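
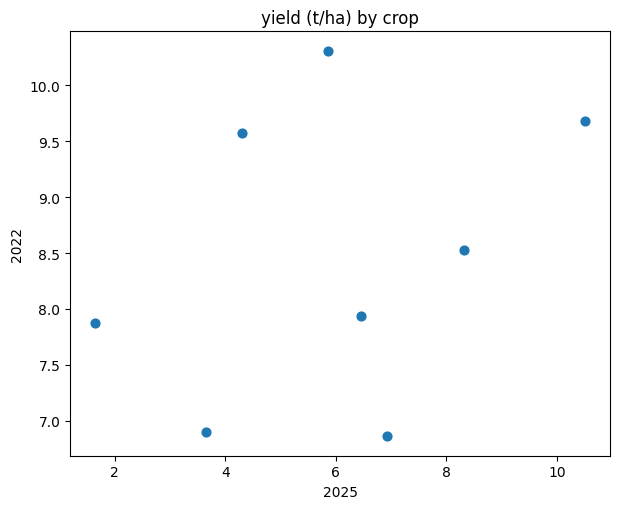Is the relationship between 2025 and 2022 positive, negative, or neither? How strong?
positive, weak

Points are positively correlated; weak (|r| ≈ 0.3).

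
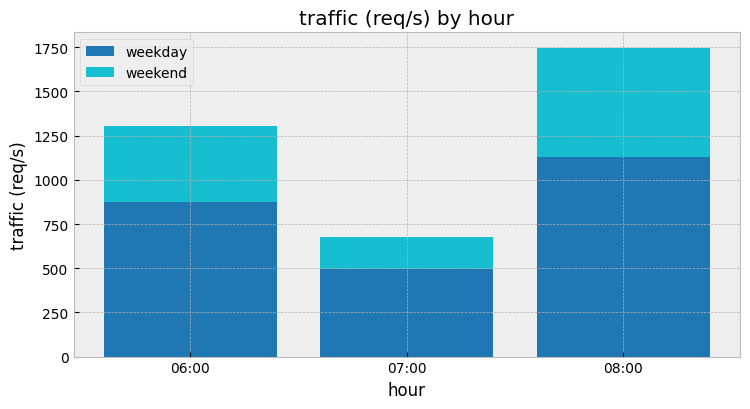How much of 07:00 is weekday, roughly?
weekday top ≈ 400, bottom ≈ 0; segment ≈ 400.

≈ 400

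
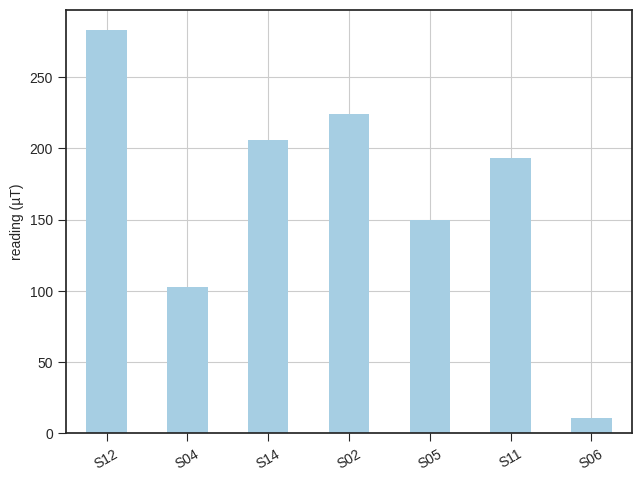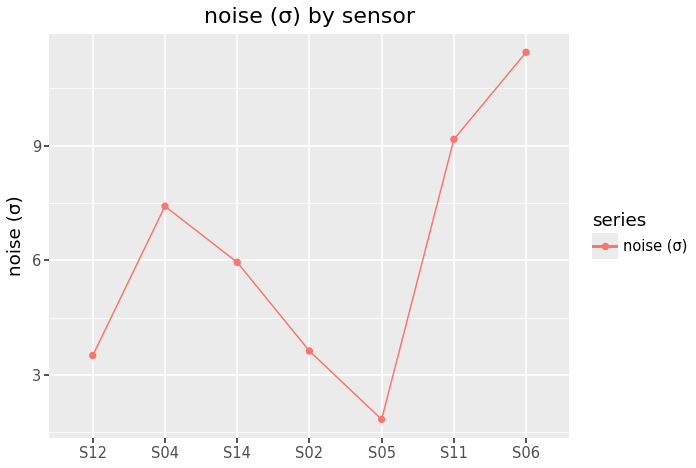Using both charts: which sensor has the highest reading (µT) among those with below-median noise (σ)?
S12

Chart 2 median noise (σ) ≈ 6; below-median sensors: S12, S02, S05. Among those, S12 has the highest reading (µT) (≈ 300).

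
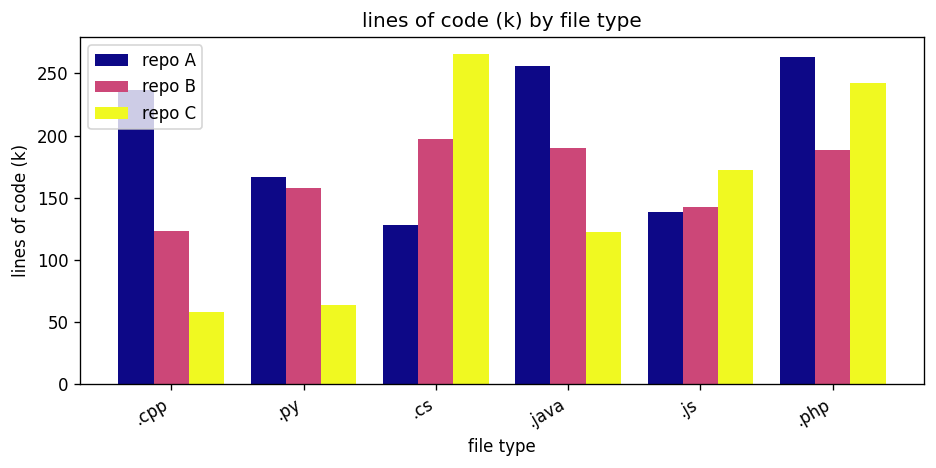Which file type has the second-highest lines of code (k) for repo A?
.java

Top 3 for repo A: .php ≈ 275, .java ≈ 250, .cpp ≈ 225.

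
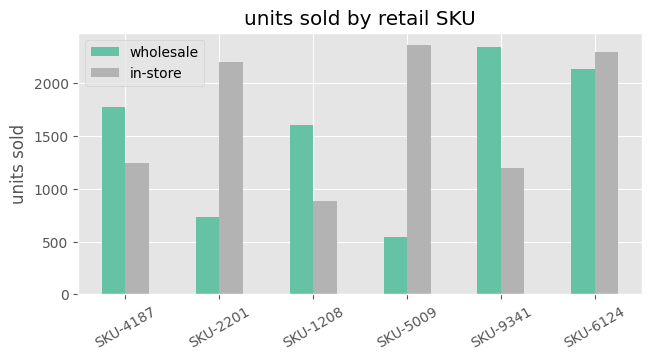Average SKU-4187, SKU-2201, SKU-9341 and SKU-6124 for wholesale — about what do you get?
(1800 + 800 + 2400 + 2200) / 4 ≈ 1800.

≈ 1800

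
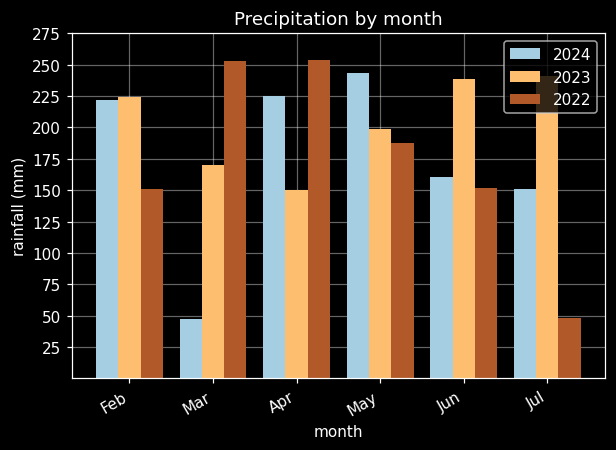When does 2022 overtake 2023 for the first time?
Mar

Feb: 2022 ≈ 150 vs 2023 ≈ 225 (not yet); Mar: 2022 ≈ 250 vs 2023 ≈ 175 (first crossover).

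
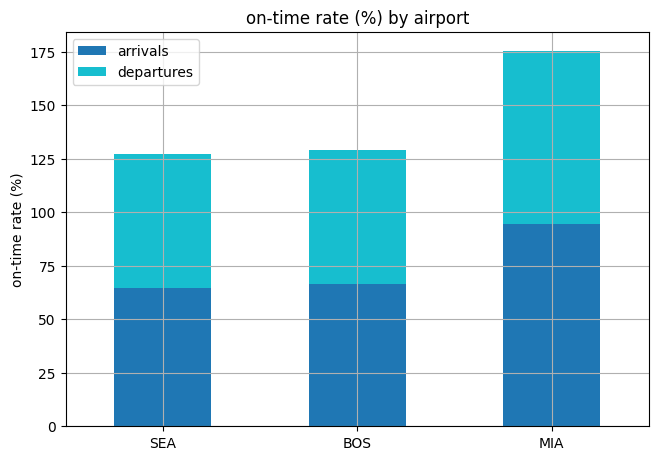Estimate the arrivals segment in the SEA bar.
arrivals top ≈ 60, bottom ≈ 0; segment ≈ 60.

≈ 60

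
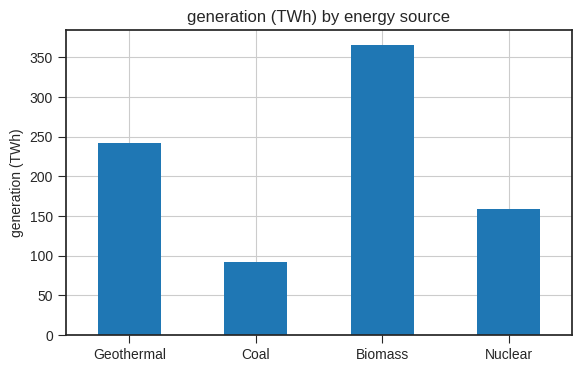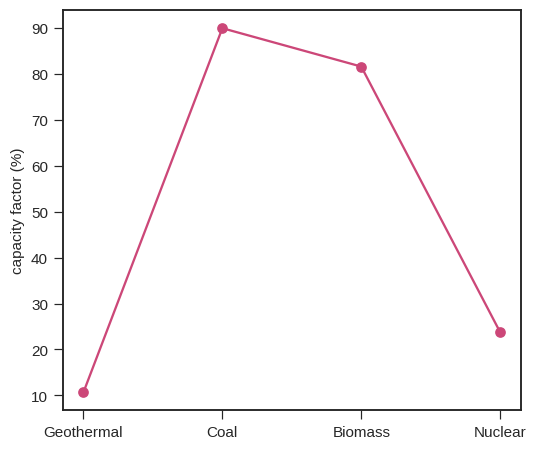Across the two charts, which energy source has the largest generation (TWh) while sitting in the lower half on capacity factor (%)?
Chart 2 median capacity factor (%) ≈ 50; below-median energy sources: Geothermal, Nuclear. Among those, Geothermal has the highest generation (TWh) (≈ 250).

Geothermal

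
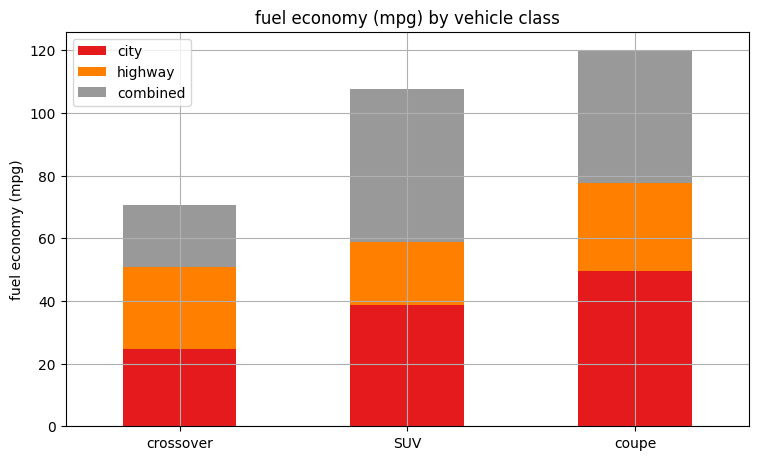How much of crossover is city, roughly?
≈ 20

city top ≈ 20, bottom ≈ 0; segment ≈ 20.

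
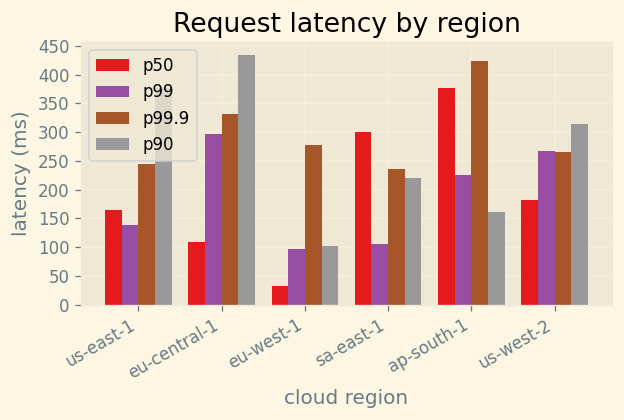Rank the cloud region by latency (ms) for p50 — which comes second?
sa-east-1

Top 3 for p50: ap-south-1 ≈ 400, sa-east-1 ≈ 300, us-west-2 ≈ 200.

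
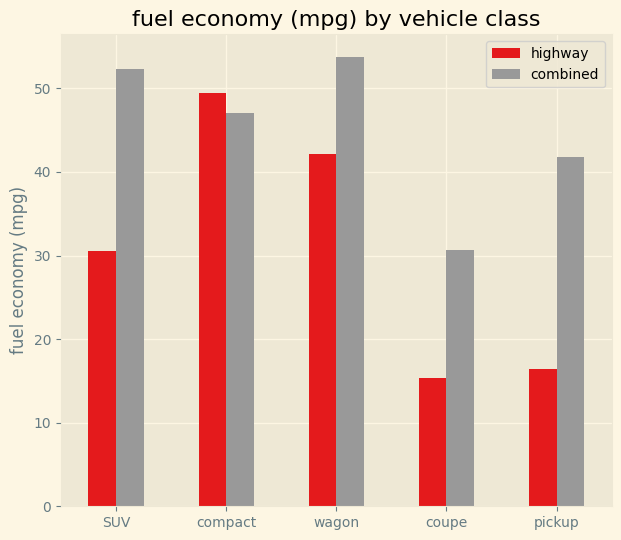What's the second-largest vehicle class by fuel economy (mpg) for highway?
Top 3 for highway: compact ≈ 50, wagon ≈ 40, SUV ≈ 30.

wagon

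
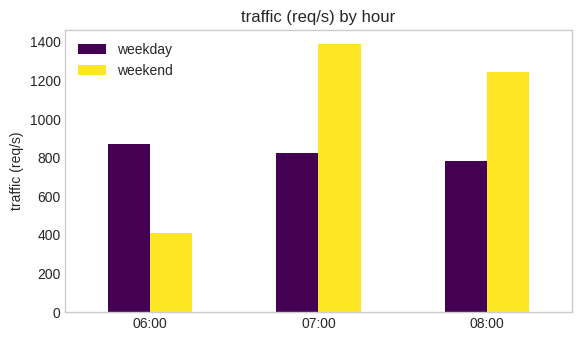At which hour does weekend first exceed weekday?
07:00

06:00: weekend ≈ 400 vs weekday ≈ 800 (not yet); 07:00: weekend ≈ 1400 vs weekday ≈ 800 (first crossover).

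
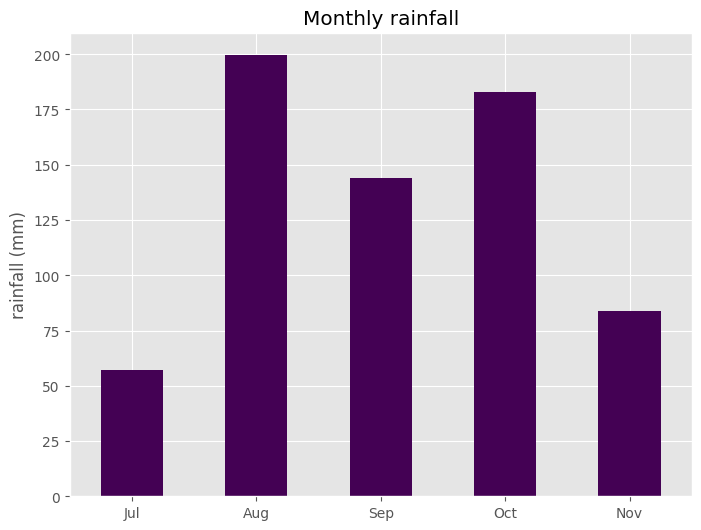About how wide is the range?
≈ 140

Max Aug ≈ 200, min Jul ≈ 60; range ≈ 140.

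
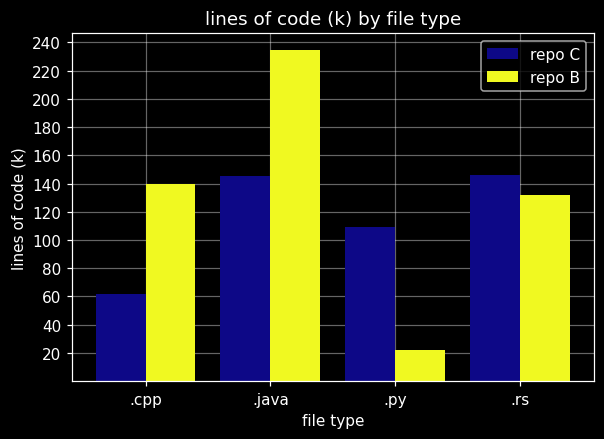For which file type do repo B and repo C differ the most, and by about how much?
.java, ≈ 100 k

.java: repo B ≈ 240, repo C ≈ 140 → gap ≈ 100. Next-largest (.py) is only ≈ 80.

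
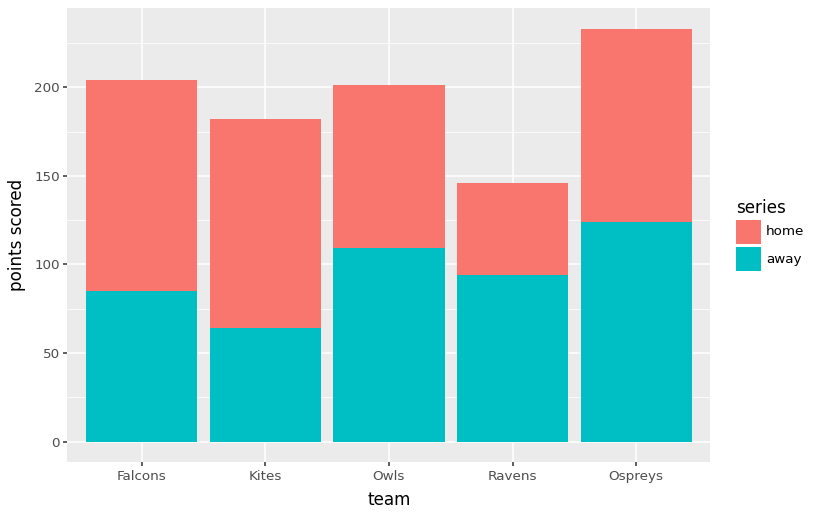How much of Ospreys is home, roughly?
home top ≈ 240, bottom ≈ 120; segment ≈ 120.

≈ 120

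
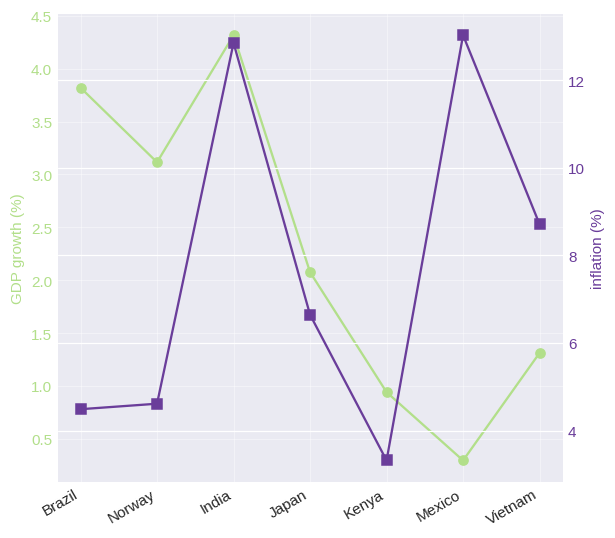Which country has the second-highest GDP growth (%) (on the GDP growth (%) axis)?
Top 3 (on the GDP growth (%) axis): India ≈ 4.5, Brazil ≈ 4.0, Norway ≈ 3.0.

Brazil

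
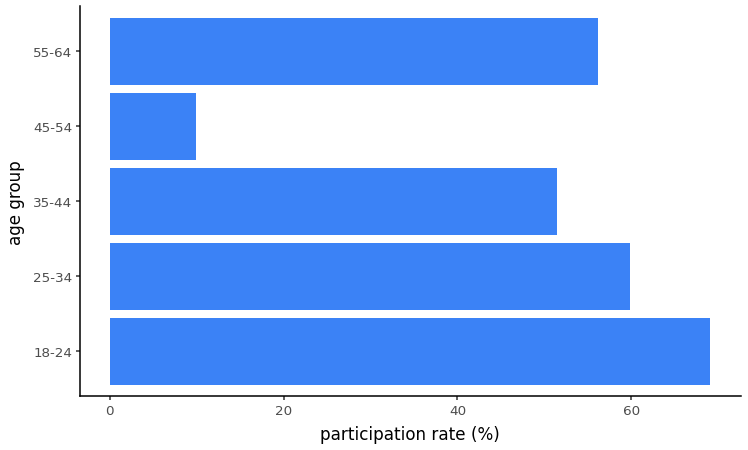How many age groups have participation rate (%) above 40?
4

Above 40: 18-24, 25-34, 35-44, 55-64.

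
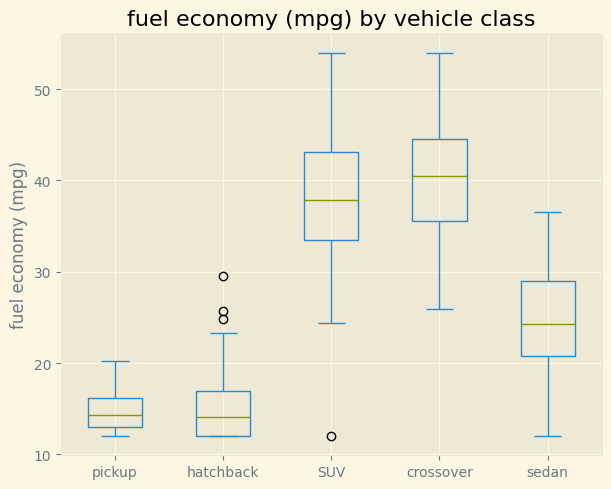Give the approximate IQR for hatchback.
Q3 ≈ 15, Q1 ≈ 10; IQR ≈ 5.

≈ 5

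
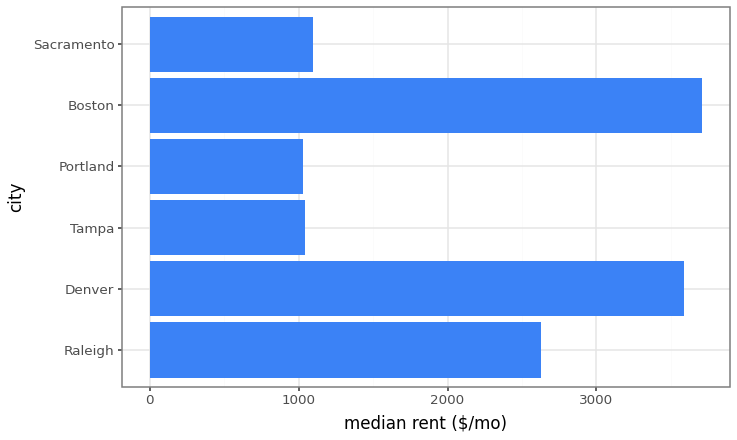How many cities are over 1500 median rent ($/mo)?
Above 1500: Raleigh, Denver, Boston.

3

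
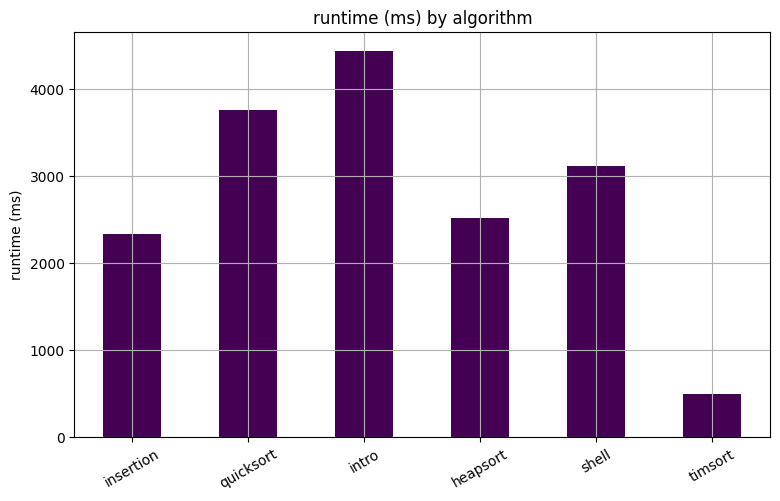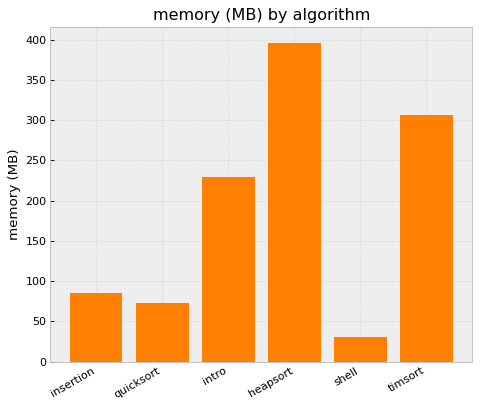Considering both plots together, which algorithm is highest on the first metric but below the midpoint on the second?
quicksort

Chart 2 median memory (MB) ≈ 150; below-median algorithms: insertion, quicksort, shell. Among those, quicksort has the highest runtime (ms) (≈ 4000).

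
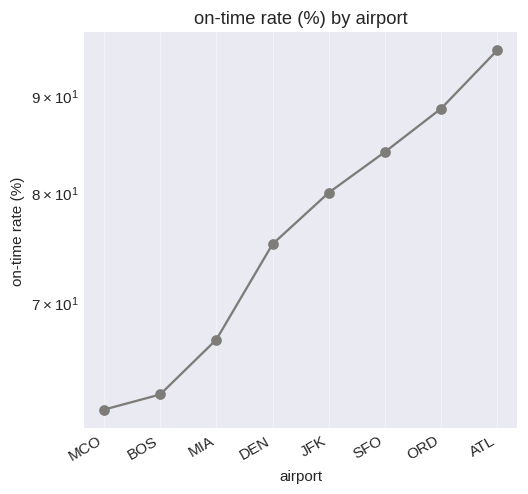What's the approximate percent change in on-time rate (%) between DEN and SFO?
≈ +13.3%

DEN ≈ 75, SFO ≈ 85; (85 − 75) / 75 ≈ +13.3%.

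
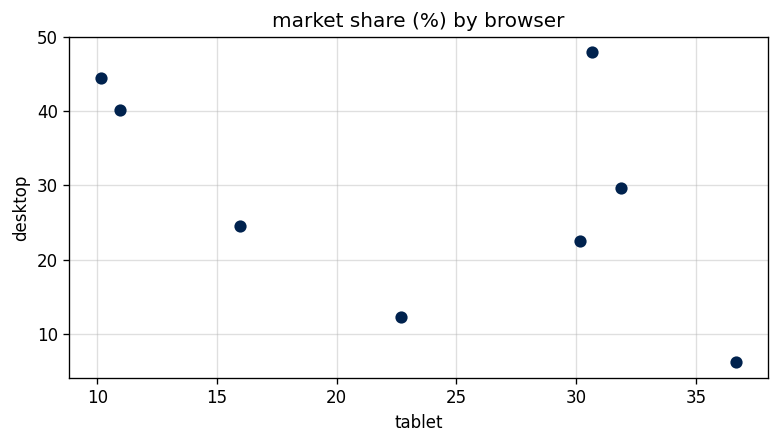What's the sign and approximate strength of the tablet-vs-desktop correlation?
Points are negatively correlated; moderate (|r| ≈ 0.5).

negative, moderate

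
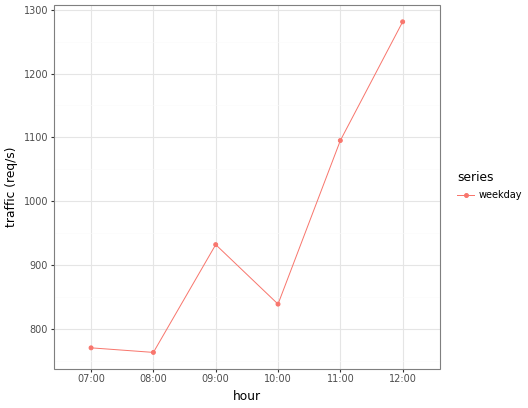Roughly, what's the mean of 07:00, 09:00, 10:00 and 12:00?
(750 + 950 + 850 + 1300) / 4 ≈ 962.

≈ 962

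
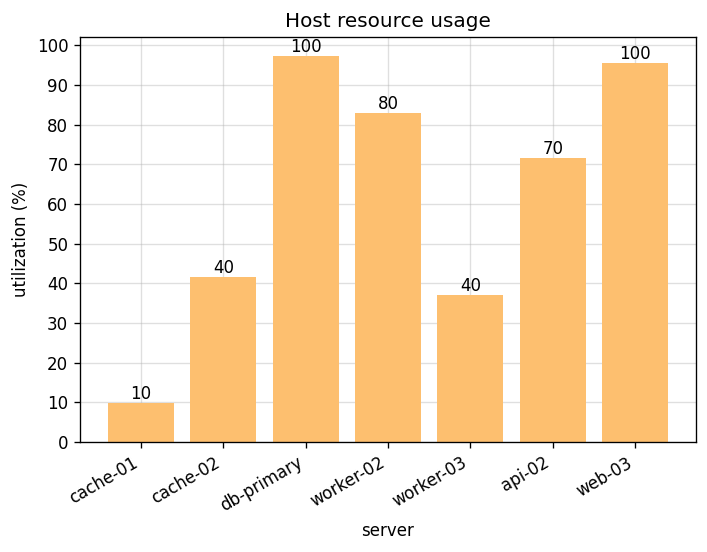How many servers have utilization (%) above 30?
Above 30: cache-02, db-primary, worker-02, worker-03, api-02, web-03.

6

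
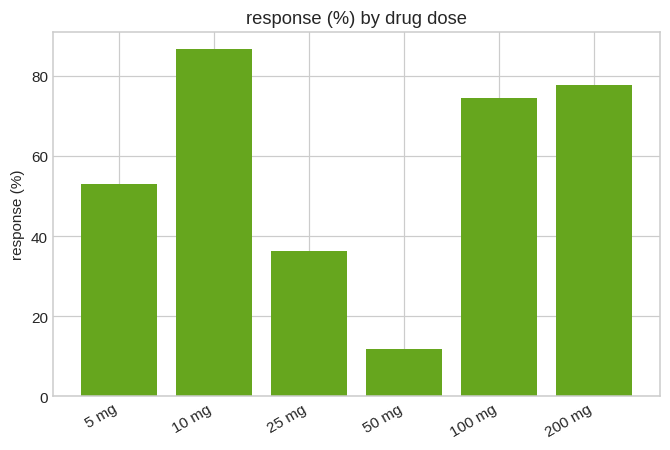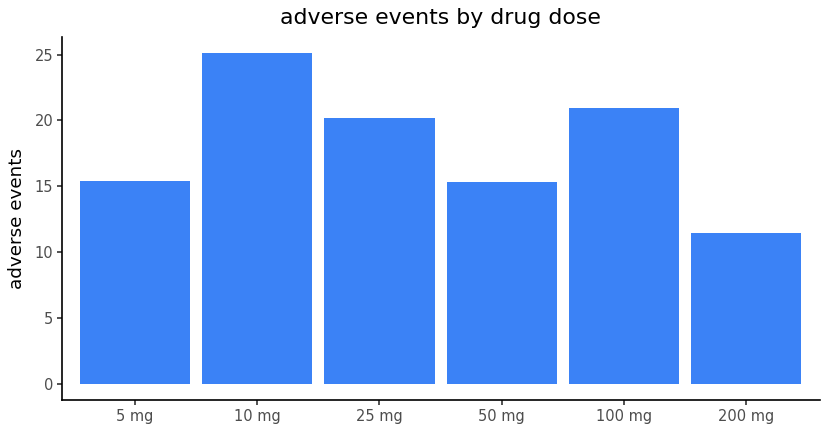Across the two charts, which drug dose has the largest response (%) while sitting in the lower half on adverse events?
200 mg

Chart 2 median adverse events ≈ 20; below-median drug doses: 5 mg, 50 mg, 200 mg. Among those, 200 mg has the highest response (%) (≈ 80).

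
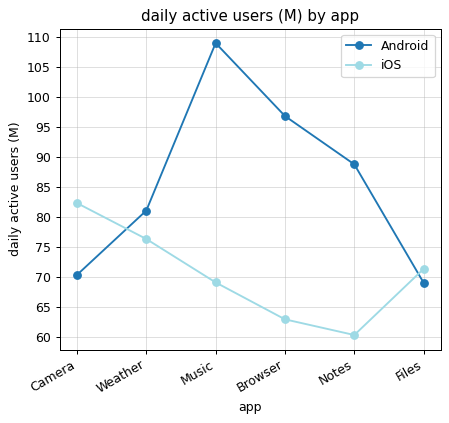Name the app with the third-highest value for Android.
Top 4 for Android: Music ≈ 110, Browser ≈ 95, Notes ≈ 90, Weather ≈ 80.

Notes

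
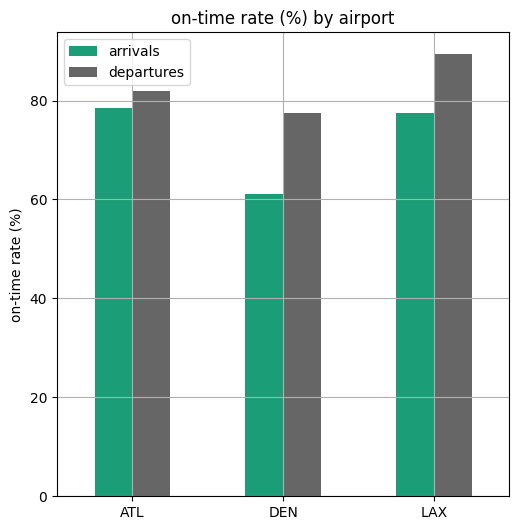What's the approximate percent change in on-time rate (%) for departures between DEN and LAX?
DEN ≈ 80, LAX ≈ 90; (90 − 80) / 80 ≈ +12.5%.

≈ +12.5%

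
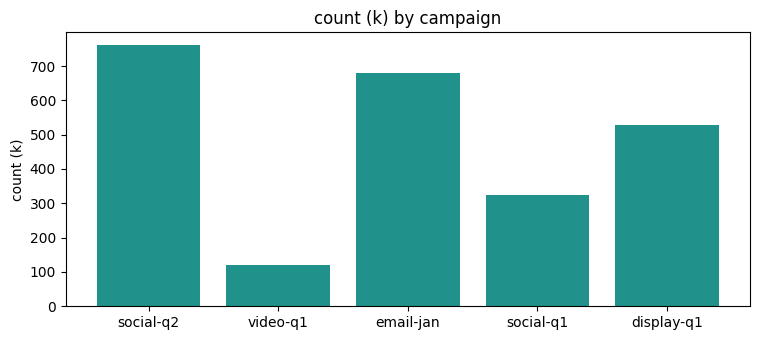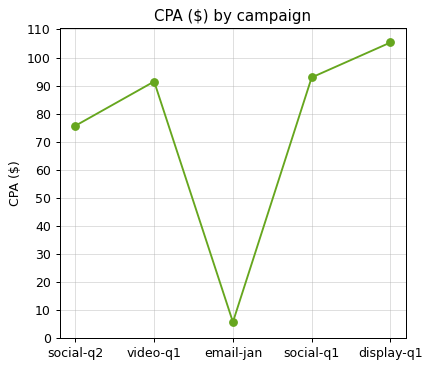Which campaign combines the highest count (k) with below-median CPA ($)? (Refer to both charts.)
Chart 2 median CPA ($) ≈ 90; below-median campaigns: social-q2, email-jan. Among those, social-q2 has the highest count (k) (≈ 800).

social-q2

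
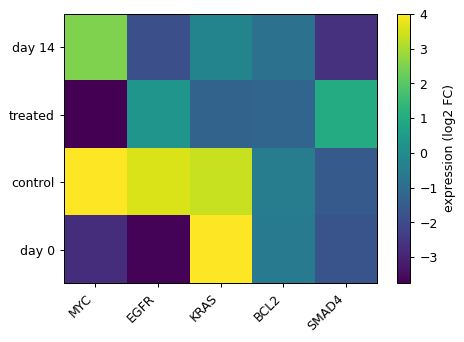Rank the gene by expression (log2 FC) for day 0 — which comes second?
BCL2

Top 3 for day 0: KRAS ≈ 4, BCL2 ≈ -1, SMAD4 ≈ -2.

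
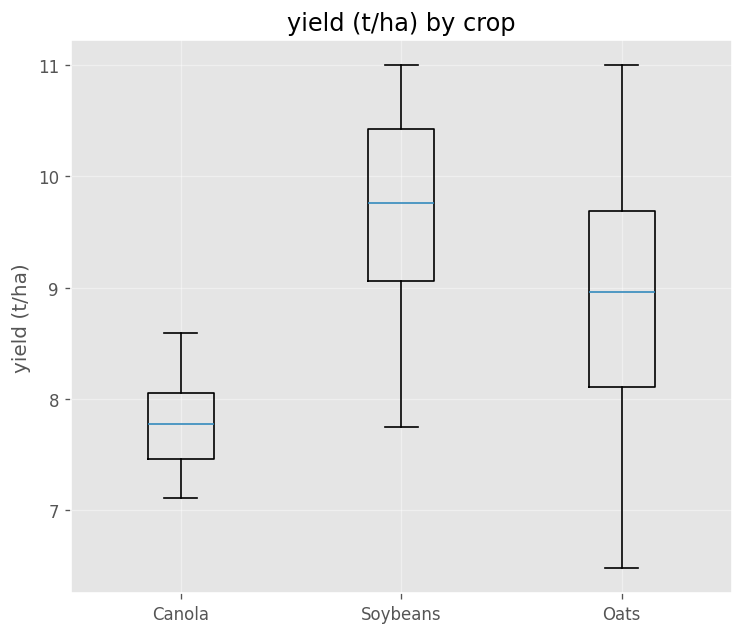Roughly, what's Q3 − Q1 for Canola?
Q3 ≈ 8.0, Q1 ≈ 7.4; IQR ≈ 0.6.

≈ 0.6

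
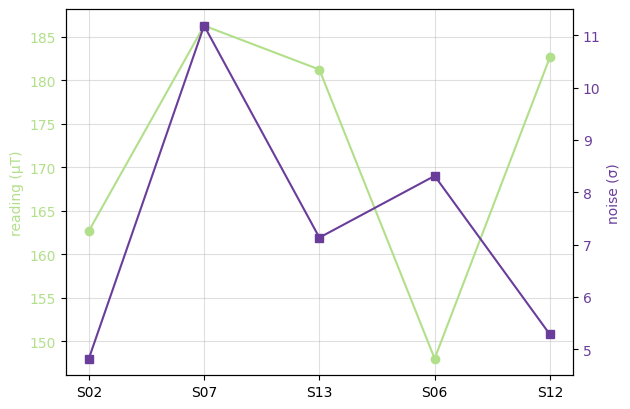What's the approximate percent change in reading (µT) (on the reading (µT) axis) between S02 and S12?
S02 ≈ 165, S12 ≈ 185; (185 − 165) / 165 ≈ +12.1%.

≈ +12.1%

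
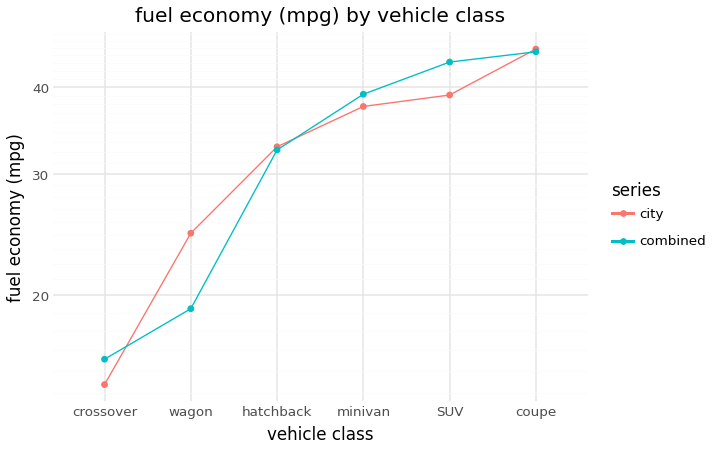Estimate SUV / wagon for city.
SUV ≈ 40, wagon ≈ 25; 40/25 ≈ 1.6.

≈ 1.6×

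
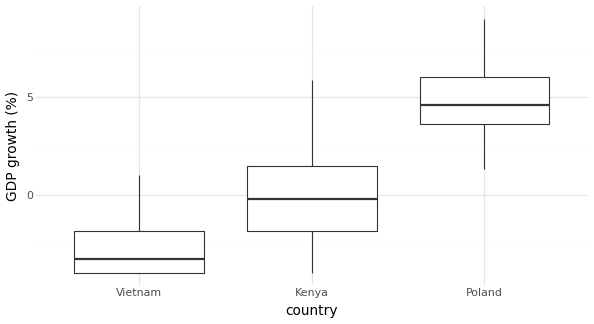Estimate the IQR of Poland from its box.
Q3 ≈ 6, Q1 ≈ 4; IQR ≈ 2.

≈ 2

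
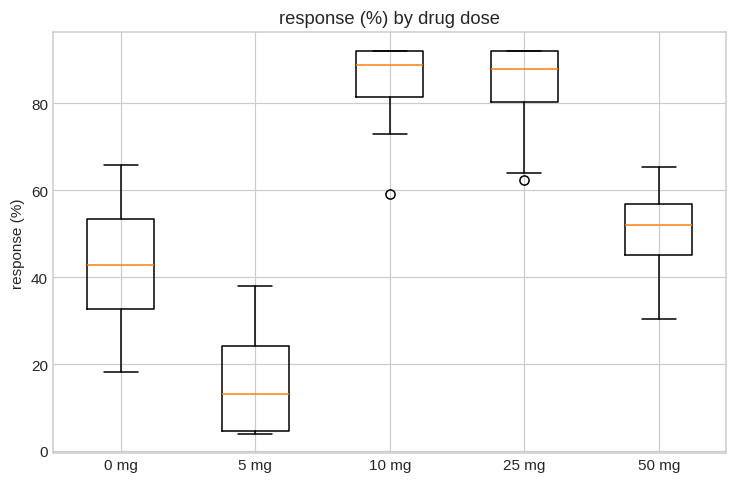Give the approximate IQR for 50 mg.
≈ 10

Q3 ≈ 60, Q1 ≈ 50; IQR ≈ 10.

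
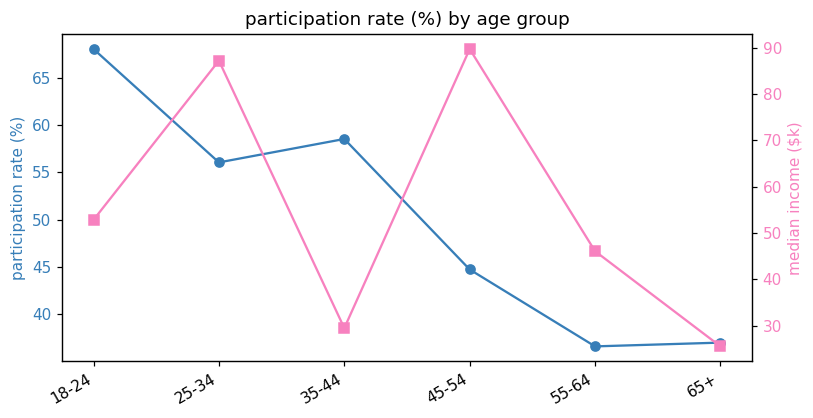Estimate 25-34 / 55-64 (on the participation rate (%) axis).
25-34 ≈ 55, 55-64 ≈ 35; 55/35 ≈ 1.57.

≈ 1.57×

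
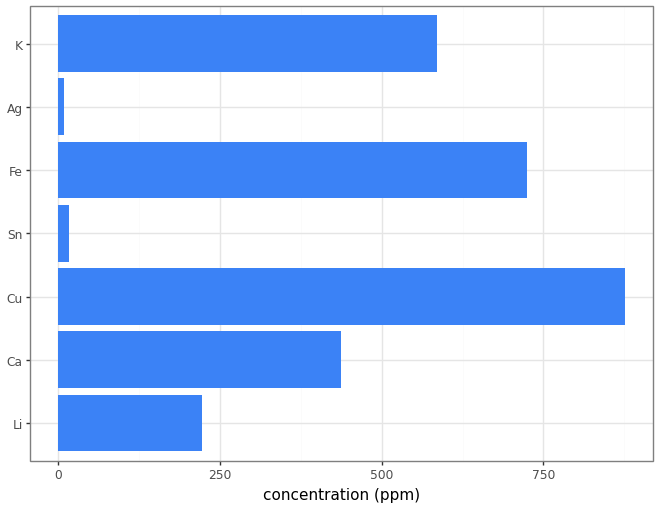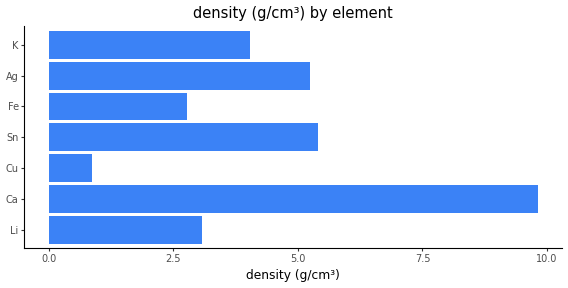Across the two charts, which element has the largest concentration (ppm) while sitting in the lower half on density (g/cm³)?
Cu

Chart 2 median density (g/cm³) ≈ 4; below-median elements: Li, Cu, Fe. Among those, Cu has the highest concentration (ppm) (≈ 900).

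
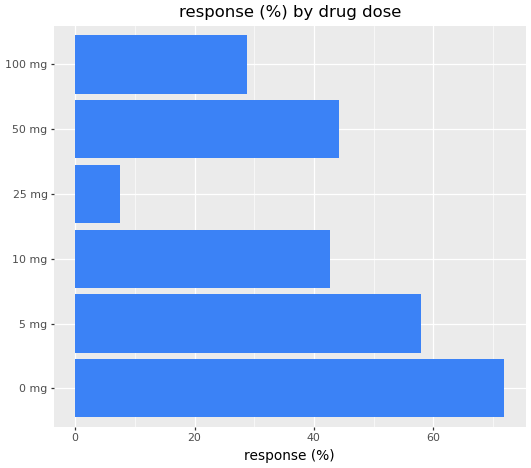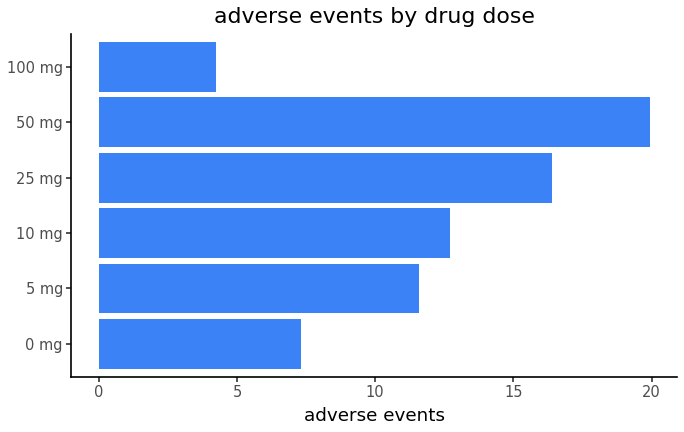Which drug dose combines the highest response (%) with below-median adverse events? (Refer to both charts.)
Chart 2 median adverse events ≈ 12; below-median drug doses: 0 mg, 5 mg, 100 mg. Among those, 0 mg has the highest response (%) (≈ 70).

0 mg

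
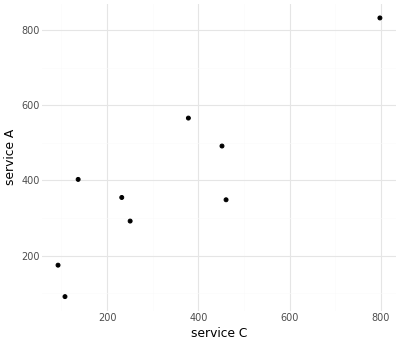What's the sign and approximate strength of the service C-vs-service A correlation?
positive, strong

Points are positively correlated; strong (|r| ≈ 0.9).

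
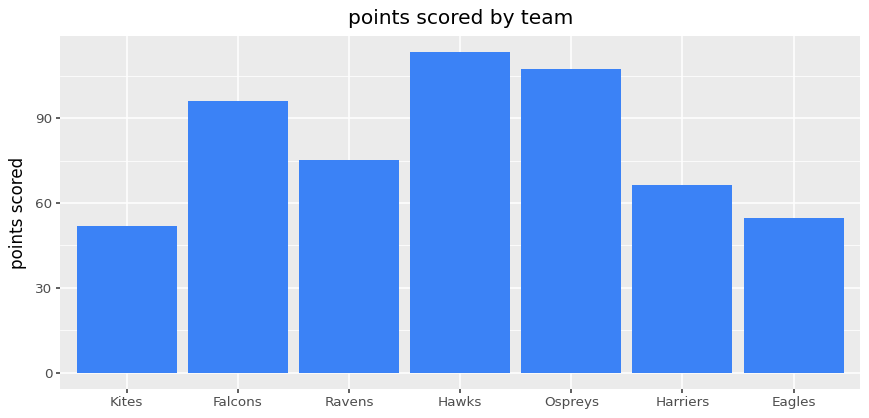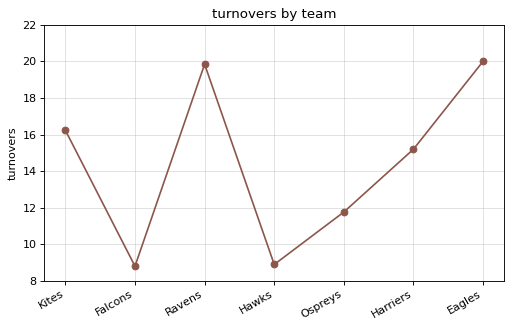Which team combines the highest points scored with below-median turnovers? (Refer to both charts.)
Chart 2 median turnovers ≈ 16; below-median teams: Falcons, Hawks, Ospreys. Among those, Hawks has the highest points scored (≈ 120).

Hawks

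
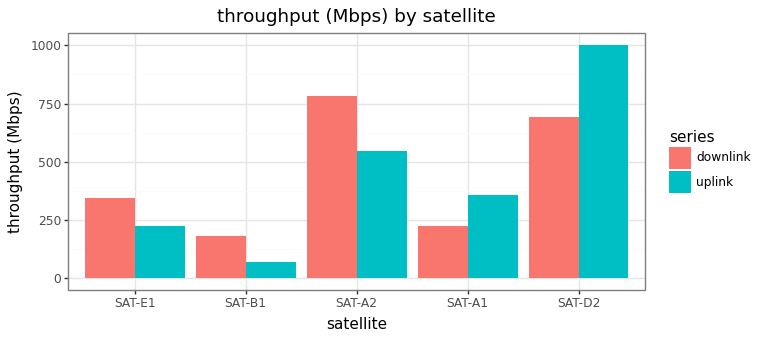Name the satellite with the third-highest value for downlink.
SAT-E1

Top 4 for downlink: SAT-A2 ≈ 800, SAT-D2 ≈ 700, SAT-E1 ≈ 300, SAT-A1 ≈ 200.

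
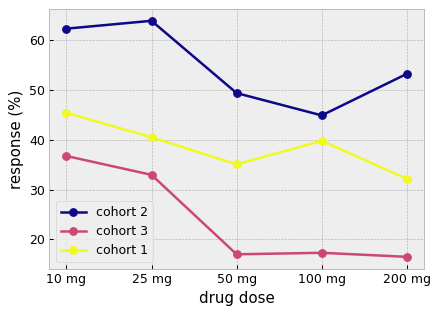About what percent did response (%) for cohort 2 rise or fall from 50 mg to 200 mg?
≈ +10%

50 mg ≈ 50, 200 mg ≈ 55; (55 − 50) / 50 ≈ +10%.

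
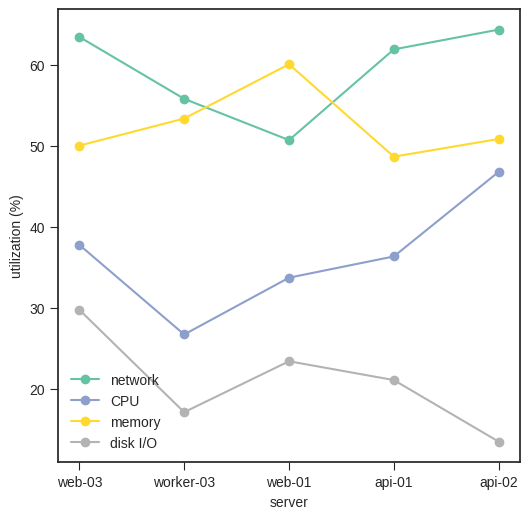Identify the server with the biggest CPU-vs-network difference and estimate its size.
worker-03, ≈ 30 %

worker-03: CPU ≈ 25, network ≈ 55 → gap ≈ 30. Next-largest (web-03) is only ≈ 25.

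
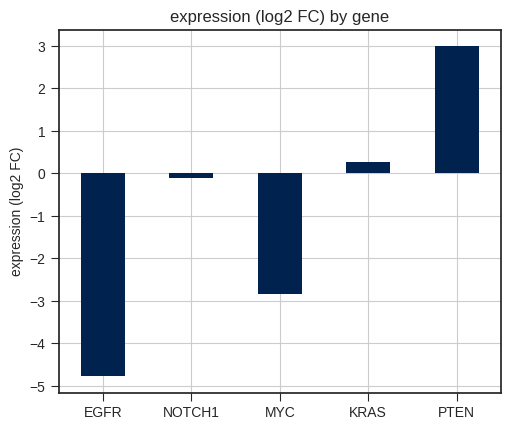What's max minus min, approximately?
Max PTEN ≈ 3, min EGFR ≈ -5; range ≈ 8.

≈ 8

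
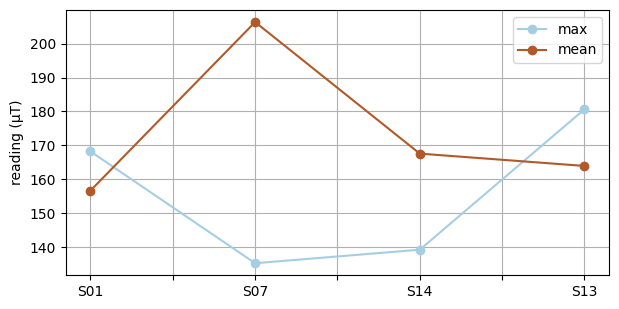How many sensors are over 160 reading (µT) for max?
2

Above 160: S01, S13.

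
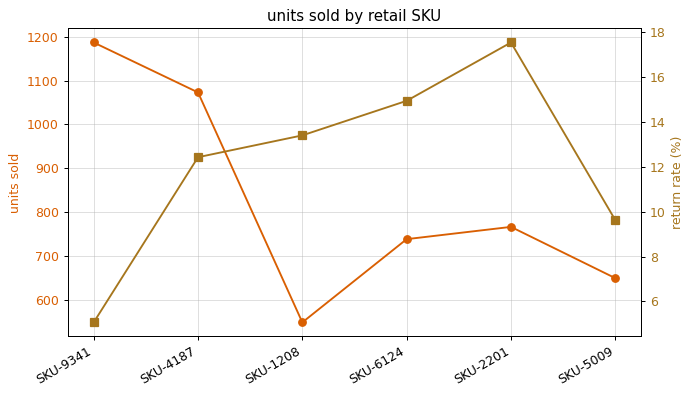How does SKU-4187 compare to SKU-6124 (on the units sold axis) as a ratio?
SKU-4187 ≈ 1100, SKU-6124 ≈ 700; 1100/700 ≈ 1.57.

≈ 1.57×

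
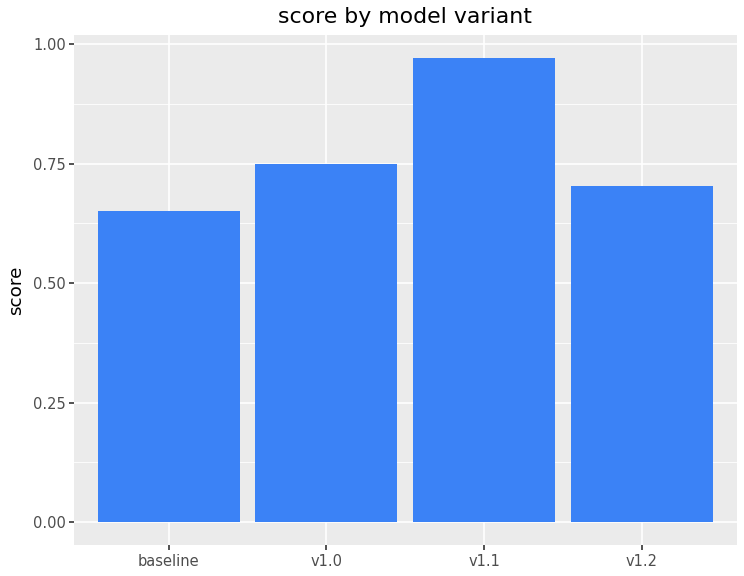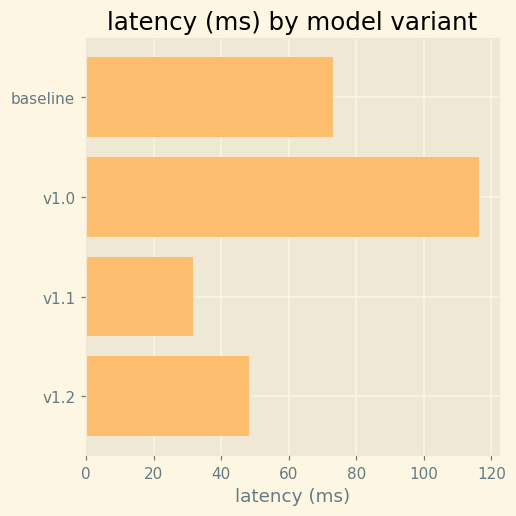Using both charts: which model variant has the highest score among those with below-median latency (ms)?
Chart 2 median latency (ms) ≈ 60; below-median model variants: v1.1, v1.2. Among those, v1.1 has the highest score (≈ 1).

v1.1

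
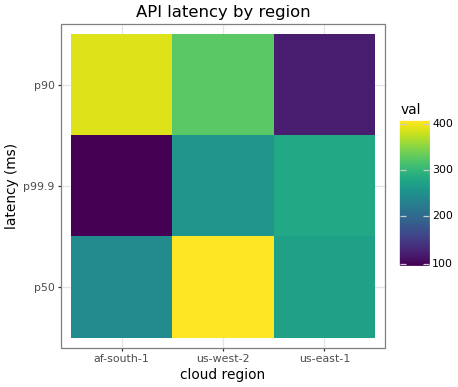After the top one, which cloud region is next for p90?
Top 3 for p90: af-south-1 ≈ 400, us-west-2 ≈ 350, us-east-1 ≈ 100.

us-west-2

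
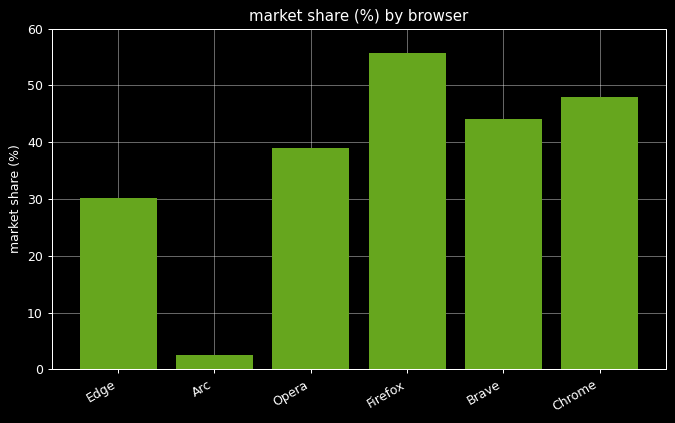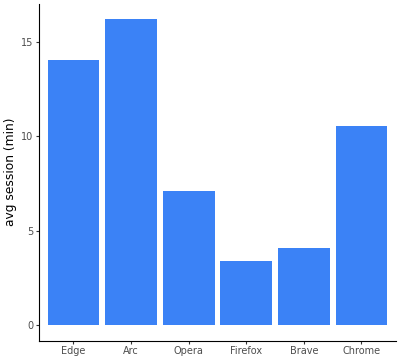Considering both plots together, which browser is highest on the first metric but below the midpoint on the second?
Firefox

Chart 2 median avg session (min) ≈ 8; below-median browsers: Opera, Firefox, Brave. Among those, Firefox has the highest market share (%) (≈ 60).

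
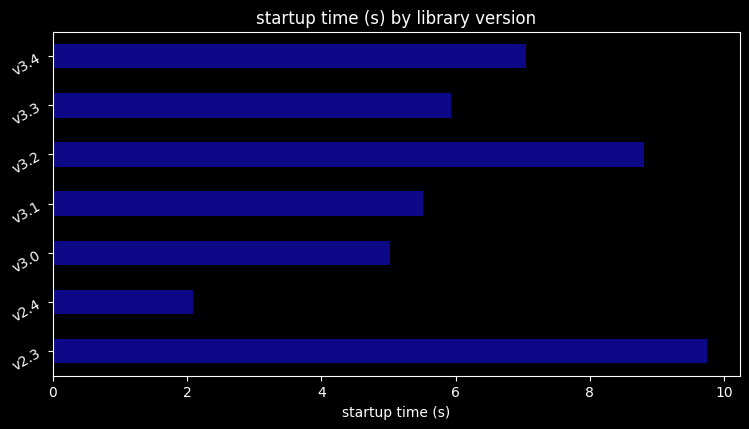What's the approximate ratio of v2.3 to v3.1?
≈ 1.67×

v2.3 ≈ 10, v3.1 ≈ 6; 10/6 ≈ 1.67.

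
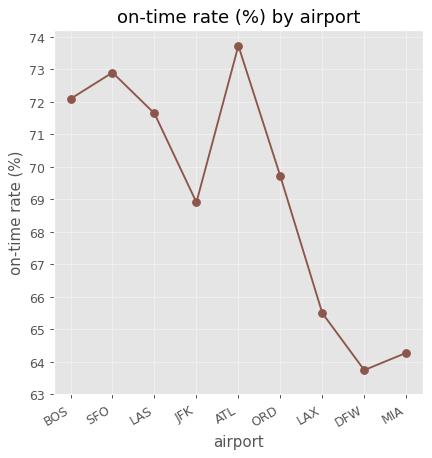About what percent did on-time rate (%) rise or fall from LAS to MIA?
LAS ≈ 72, MIA ≈ 64; (64 − 72) / 72 ≈ -11.1%.

≈ -11.1%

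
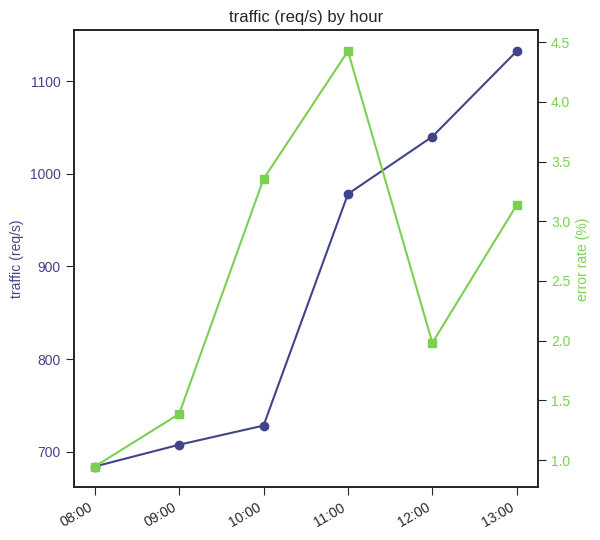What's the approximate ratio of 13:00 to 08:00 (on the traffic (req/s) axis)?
13:00 ≈ 1150, 08:00 ≈ 700; 1150/700 ≈ 1.64.

≈ 1.64×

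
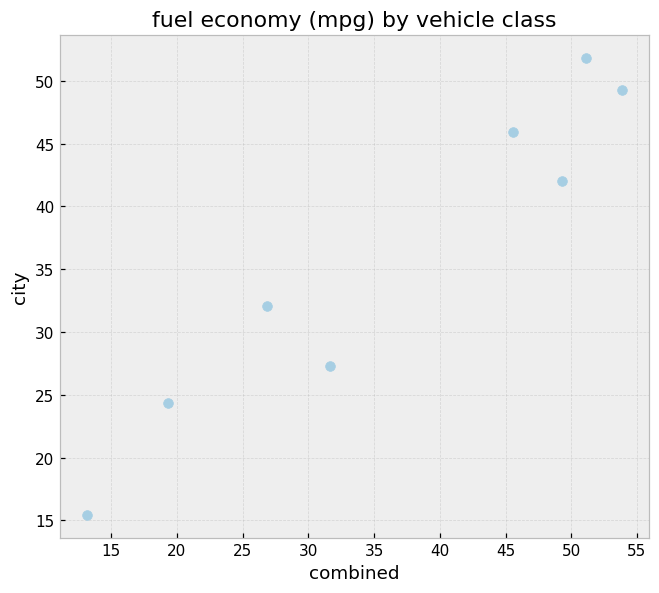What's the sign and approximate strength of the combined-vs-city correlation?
Points are positively correlated; strong (|r| ≈ 1.0).

positive, strong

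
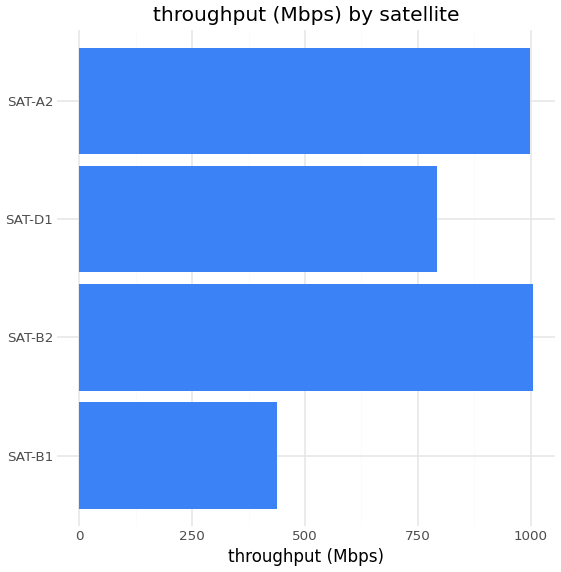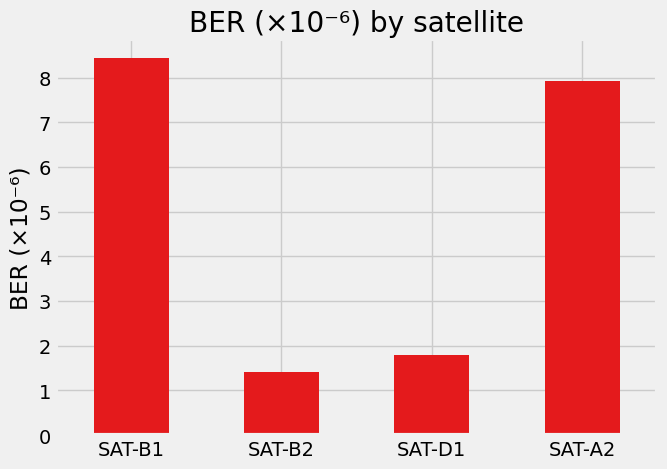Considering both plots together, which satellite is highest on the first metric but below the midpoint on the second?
SAT-B2

Chart 2 median BER (×10⁻⁶) ≈ 5; below-median satellites: SAT-B2, SAT-D1. Among those, SAT-B2 has the highest throughput (Mbps) (≈ 1000).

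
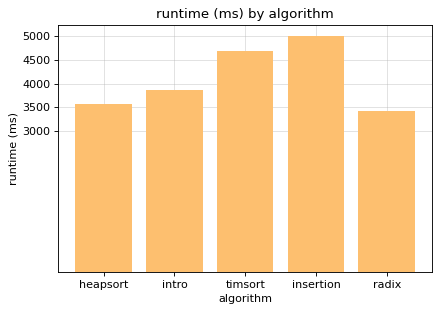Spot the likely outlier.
insertion ≈ 5000; the rest sit between ≈ 3500 and ≈ 4500.

insertion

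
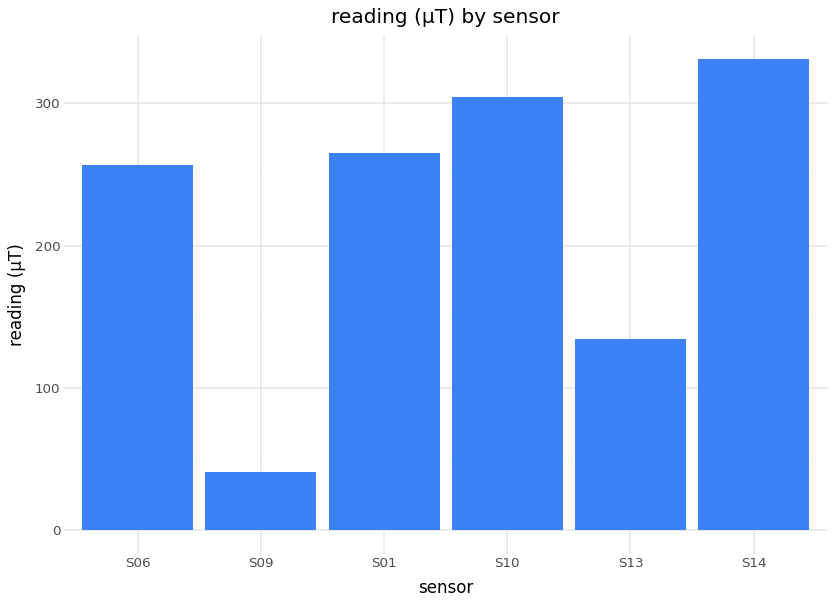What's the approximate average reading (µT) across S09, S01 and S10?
(50 + 250 + 300) / 3 ≈ 200.

≈ 200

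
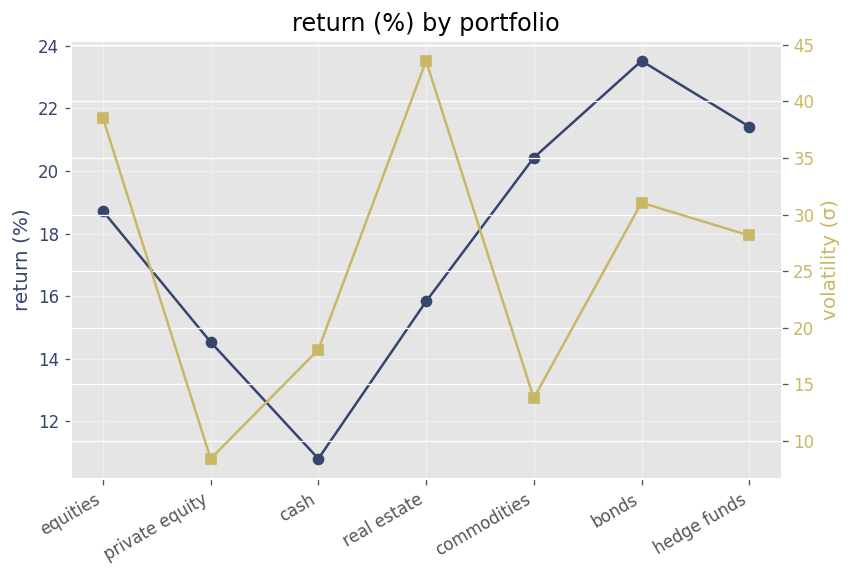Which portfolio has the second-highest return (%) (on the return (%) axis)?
hedge funds

Top 3 (on the return (%) axis): bonds ≈ 24, hedge funds ≈ 22, commodities ≈ 20.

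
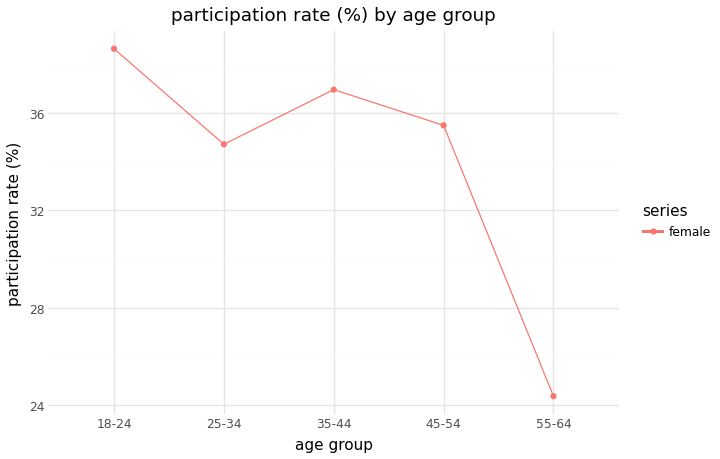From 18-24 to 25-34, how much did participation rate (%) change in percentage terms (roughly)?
18-24 ≈ 38, 25-34 ≈ 34; (34 − 38) / 38 ≈ -10.5%.

≈ -10.5%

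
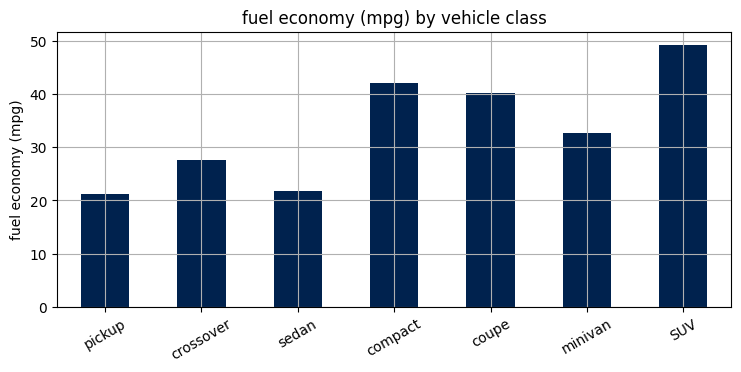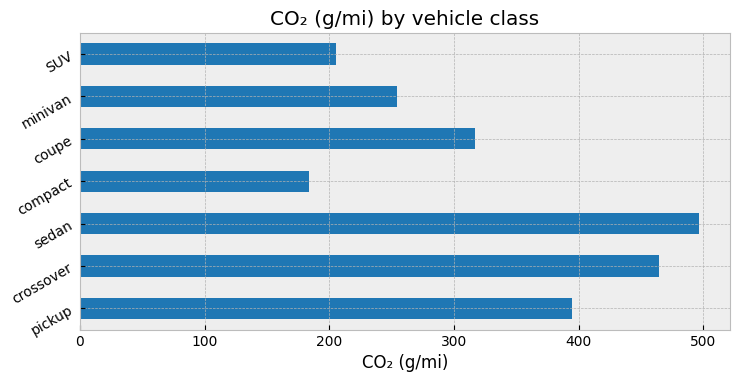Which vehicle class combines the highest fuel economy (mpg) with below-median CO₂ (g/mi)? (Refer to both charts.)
SUV

Chart 2 median CO₂ (g/mi) ≈ 300; below-median vehicle classes: compact, minivan, SUV. Among those, SUV has the highest fuel economy (mpg) (≈ 50).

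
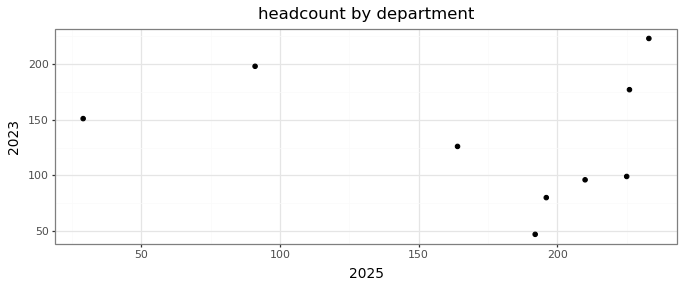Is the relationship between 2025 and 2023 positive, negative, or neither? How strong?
no clear correlation

Points are roughly uncorrelated; weak (|r| ≈ 0.2).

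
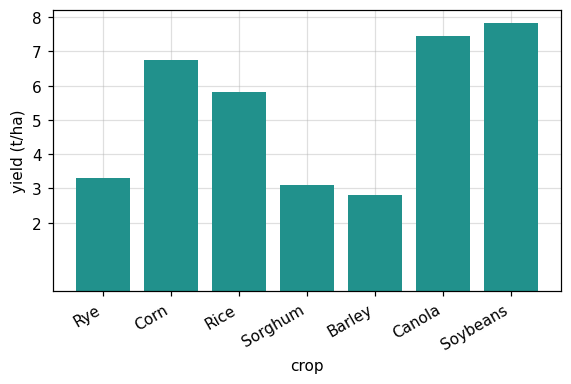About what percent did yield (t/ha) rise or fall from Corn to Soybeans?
≈ +14.3%

Corn ≈ 7, Soybeans ≈ 8; (8 − 7) / 7 ≈ +14.3%.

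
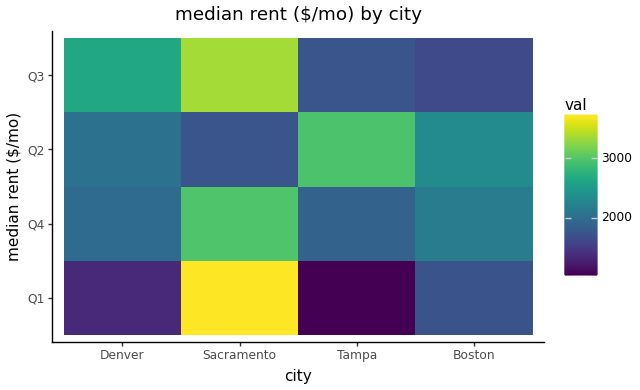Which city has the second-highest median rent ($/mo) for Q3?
Denver

Top 3 for Q3: Sacramento ≈ 3500, Denver ≈ 2500, Tampa ≈ 1500.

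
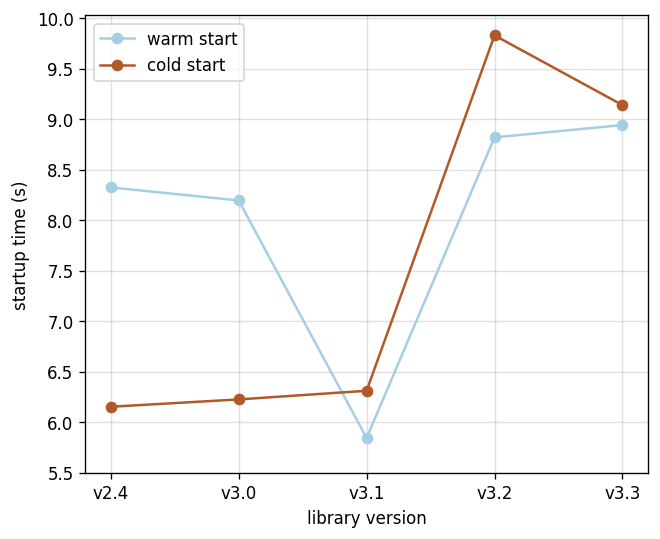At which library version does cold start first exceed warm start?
v3.1

v3.0: cold start ≈ 6.0 vs warm start ≈ 8.0 (not yet); v3.1: cold start ≈ 6.5 vs warm start ≈ 6.0 (first crossover).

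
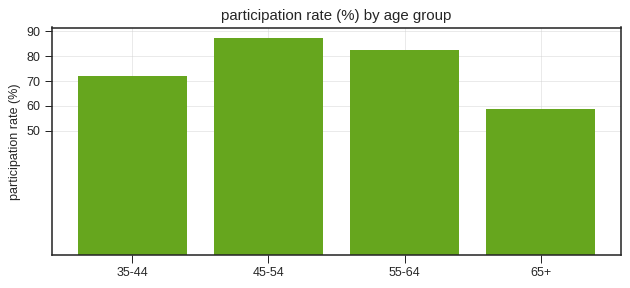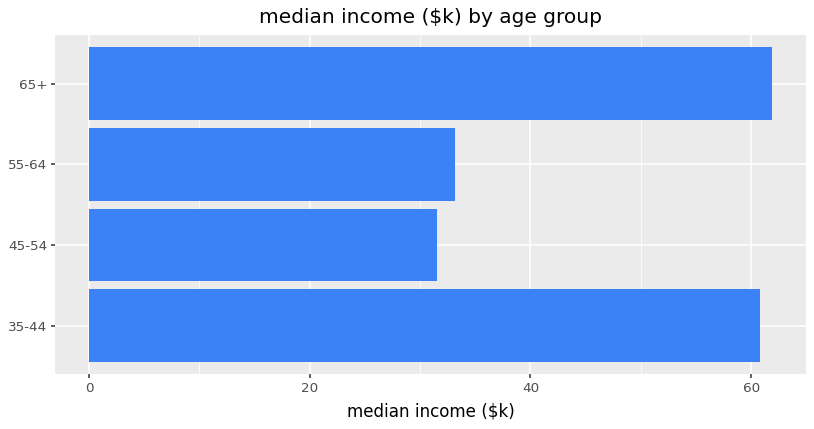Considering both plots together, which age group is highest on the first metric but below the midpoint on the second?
Chart 2 median median income ($k) ≈ 50; below-median age groups: 45-54, 55-64. Among those, 45-54 has the highest participation rate (%) (≈ 90).

45-54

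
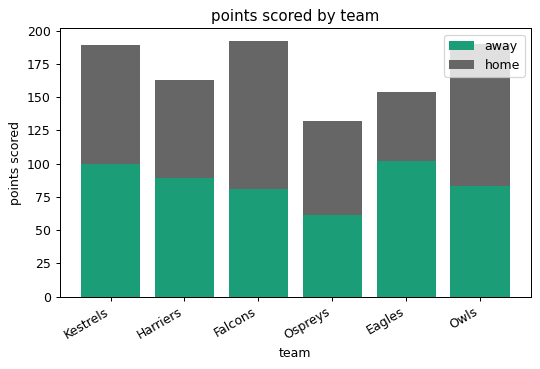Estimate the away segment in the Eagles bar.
≈ 100

away top ≈ 100, bottom ≈ 0; segment ≈ 100.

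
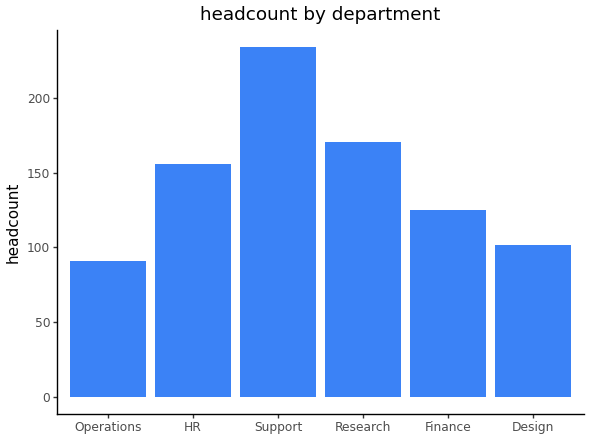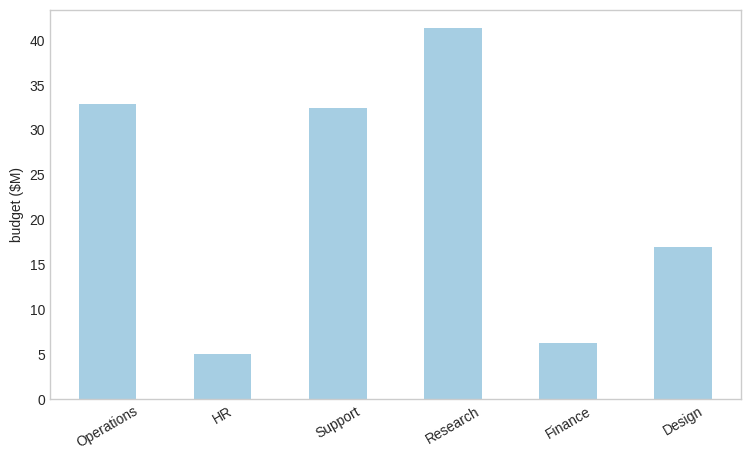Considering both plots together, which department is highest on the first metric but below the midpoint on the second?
HR

Chart 2 median budget ($M) ≈ 25; below-median departments: HR, Finance, Design. Among those, HR has the highest headcount (≈ 150).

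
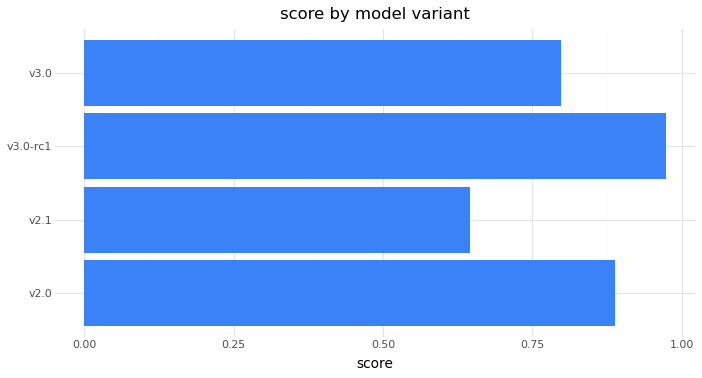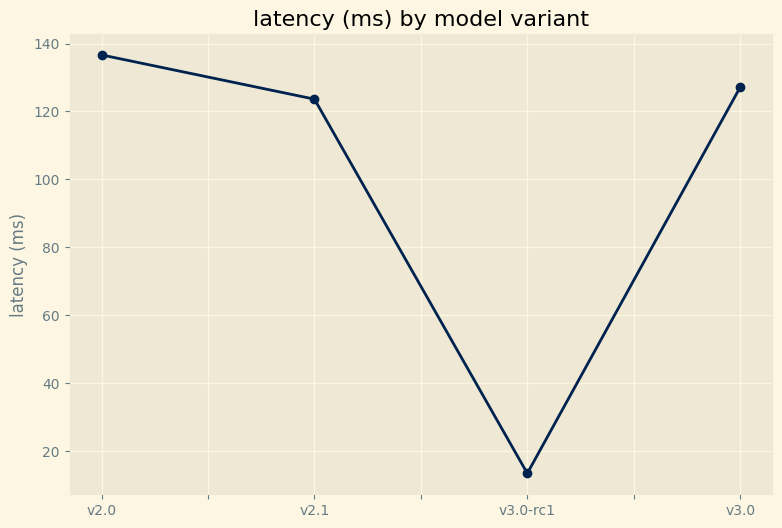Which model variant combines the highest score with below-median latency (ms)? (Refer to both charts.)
v3.0-rc1

Chart 2 median latency (ms) ≈ 120; below-median model variants: v2.1, v3.0-rc1. Among those, v3.0-rc1 has the highest score (≈ 1).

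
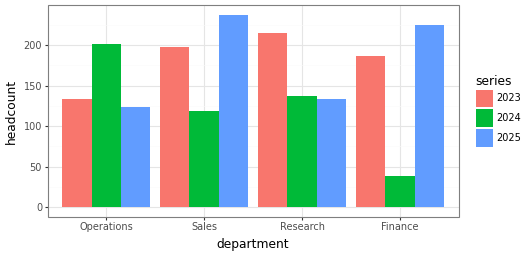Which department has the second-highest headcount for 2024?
Top 3 for 2024: Operations ≈ 200, Research ≈ 140, Sales ≈ 120.

Research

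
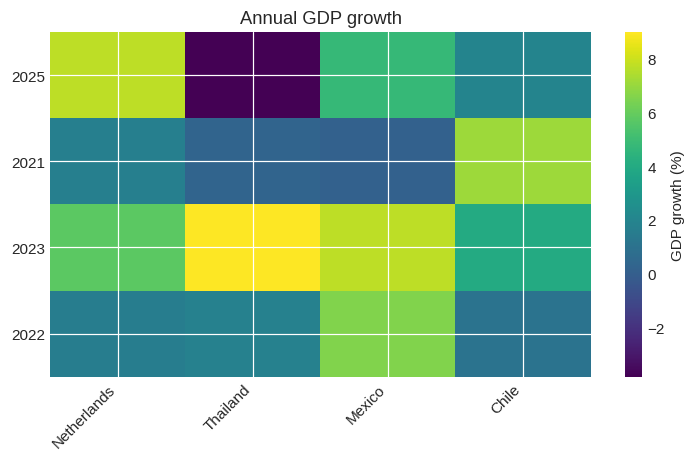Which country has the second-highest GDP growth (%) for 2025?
Mexico

Top 3 for 2025: Netherlands ≈ 8, Mexico ≈ 4, Chile ≈ 2.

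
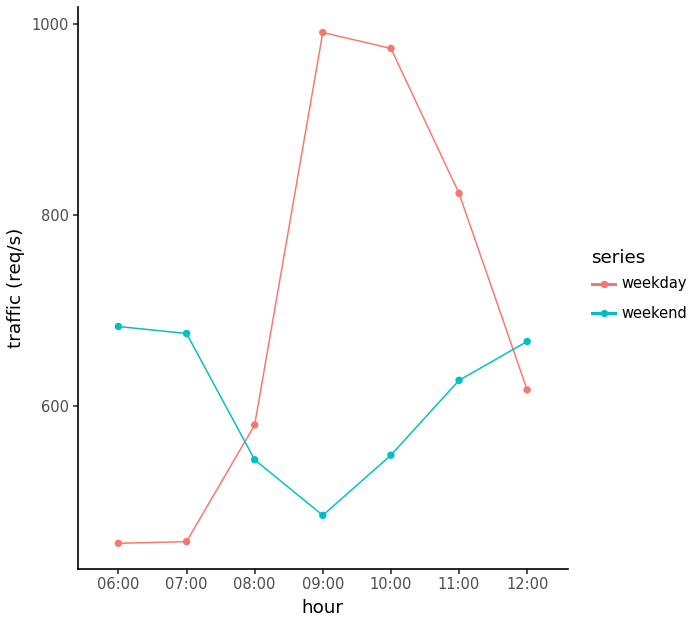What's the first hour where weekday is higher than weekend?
07:00: weekday ≈ 450 vs weekend ≈ 700 (not yet); 08:00: weekday ≈ 600 vs weekend ≈ 550 (first crossover).

08:00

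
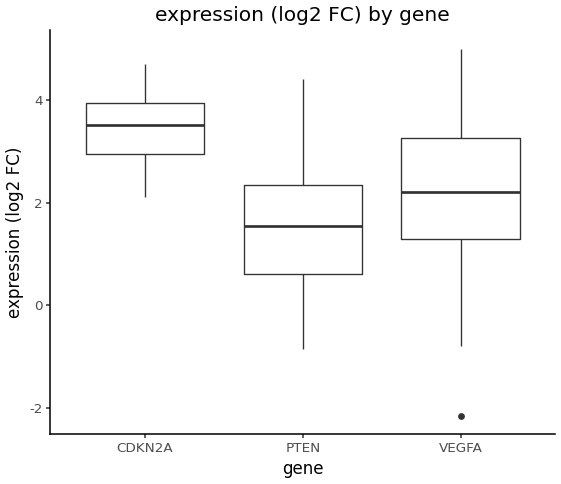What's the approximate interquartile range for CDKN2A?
≈ 1.0

Q3 ≈ 4.0, Q1 ≈ 3.0; IQR ≈ 1.0.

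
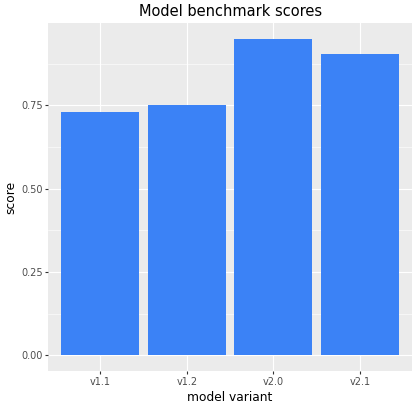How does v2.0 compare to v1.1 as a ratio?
≈ 1.29×

v2.0 ≈ 0.9, v1.1 ≈ 0.7; 0.9/0.7 ≈ 1.29.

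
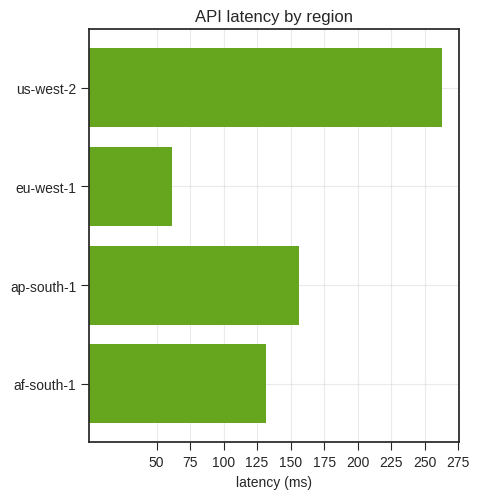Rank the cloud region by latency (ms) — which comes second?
Top 3: us-west-2 ≈ 250, ap-south-1 ≈ 150, af-south-1 ≈ 125.

ap-south-1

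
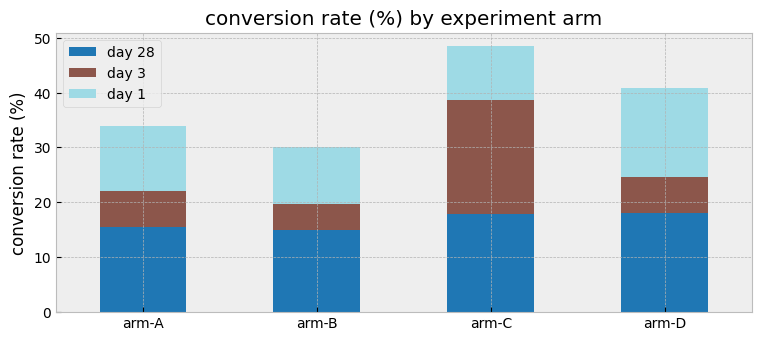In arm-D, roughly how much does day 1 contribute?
day 1 top ≈ 40, bottom ≈ 25; segment ≈ 15.

≈ 15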